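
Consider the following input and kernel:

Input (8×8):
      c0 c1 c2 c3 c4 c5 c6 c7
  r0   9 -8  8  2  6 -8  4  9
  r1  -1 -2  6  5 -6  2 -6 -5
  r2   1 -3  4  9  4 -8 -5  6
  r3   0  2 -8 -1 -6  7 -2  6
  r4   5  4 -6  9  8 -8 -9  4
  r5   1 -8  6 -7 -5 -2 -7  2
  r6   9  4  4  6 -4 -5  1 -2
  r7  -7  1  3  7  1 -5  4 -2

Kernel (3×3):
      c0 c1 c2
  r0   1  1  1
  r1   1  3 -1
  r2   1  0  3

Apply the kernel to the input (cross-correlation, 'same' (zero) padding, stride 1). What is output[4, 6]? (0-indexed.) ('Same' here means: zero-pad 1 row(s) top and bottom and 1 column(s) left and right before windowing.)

The receptive field on the zero-padded input at this output position is [7 -2 6 / -8 -9 4 / -2 -7 2]. Elementwise product with the kernel and sum: 7·1 + -2·1 + 6·1 + -8·1 + -9·3 + 4·-1 + -2·1 + 2·3.

-24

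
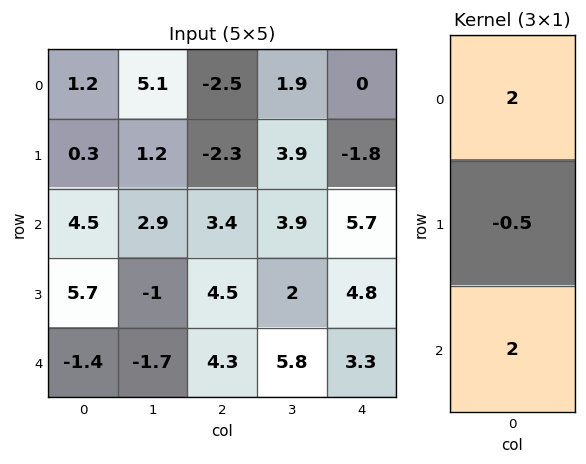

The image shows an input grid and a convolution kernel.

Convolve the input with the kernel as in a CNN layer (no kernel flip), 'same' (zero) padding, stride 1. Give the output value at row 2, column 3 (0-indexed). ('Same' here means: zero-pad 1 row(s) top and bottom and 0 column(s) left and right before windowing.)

9.85

The receptive field on the zero-padded input at this output position is [3.9 / 3.9 / 2]. Elementwise product with the kernel and sum: 3.9·2 + 3.9·-0.5 + 2·2.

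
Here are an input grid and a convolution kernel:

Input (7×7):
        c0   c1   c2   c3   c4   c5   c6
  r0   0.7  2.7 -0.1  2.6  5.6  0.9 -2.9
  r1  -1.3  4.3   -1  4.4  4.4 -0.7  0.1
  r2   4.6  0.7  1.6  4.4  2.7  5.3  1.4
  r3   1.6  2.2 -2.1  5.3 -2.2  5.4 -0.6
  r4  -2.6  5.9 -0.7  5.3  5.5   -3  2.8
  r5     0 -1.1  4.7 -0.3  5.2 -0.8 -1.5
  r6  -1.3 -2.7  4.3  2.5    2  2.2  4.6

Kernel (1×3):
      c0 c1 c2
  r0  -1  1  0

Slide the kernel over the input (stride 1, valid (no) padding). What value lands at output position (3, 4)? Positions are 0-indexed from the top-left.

7.6

The receptive field on the input at this output position is [-2.2 5.4 -0.6]. Elementwise product with the kernel and sum: -2.2·-1 + 5.4·1.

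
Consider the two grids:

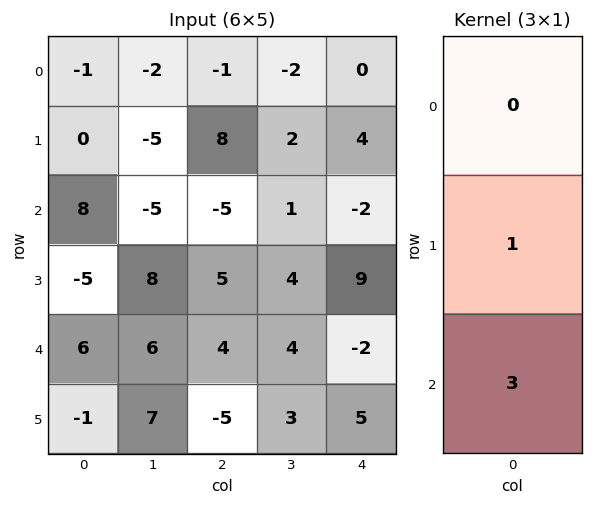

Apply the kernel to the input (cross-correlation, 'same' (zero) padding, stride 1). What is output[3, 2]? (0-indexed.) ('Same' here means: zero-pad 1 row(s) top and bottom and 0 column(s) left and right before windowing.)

The receptive field on the zero-padded input at this output position is [-5 / 5 / 4]. Elementwise product with the kernel and sum: 5·1 + 4·3.

17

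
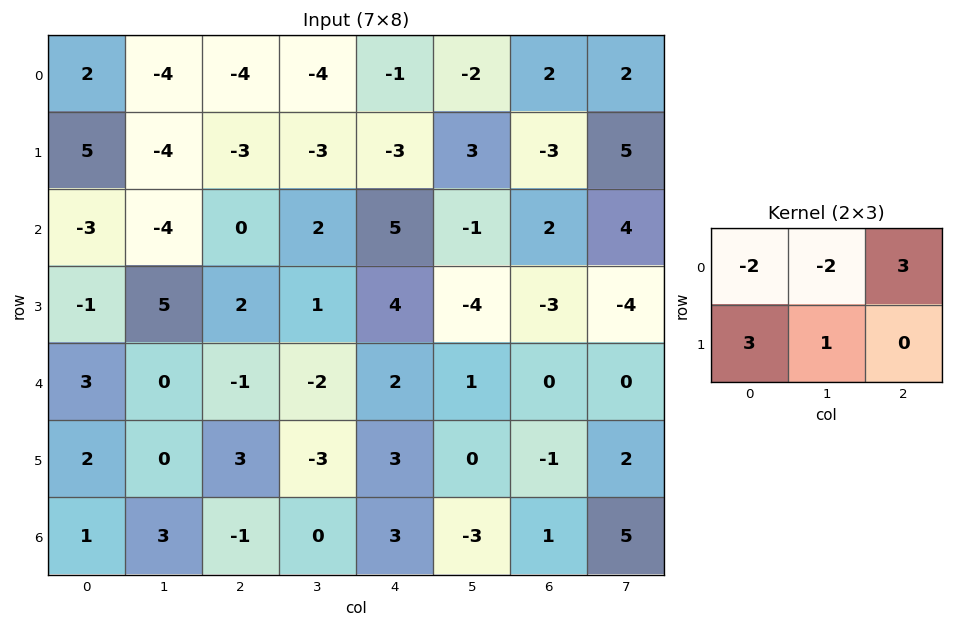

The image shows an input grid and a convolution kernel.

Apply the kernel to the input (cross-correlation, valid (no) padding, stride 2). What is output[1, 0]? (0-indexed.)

The receptive field on the input at this output position is [-3 -4 0 / -1 5 2]. Elementwise product with the kernel and sum: -3·-2 + -4·-2 + 0·3 + -1·3 + 5·1.

16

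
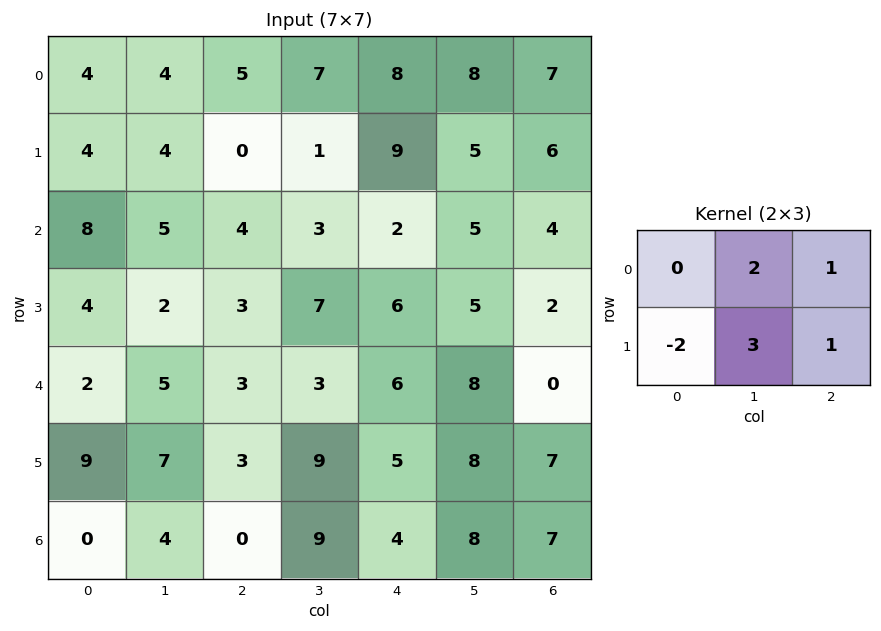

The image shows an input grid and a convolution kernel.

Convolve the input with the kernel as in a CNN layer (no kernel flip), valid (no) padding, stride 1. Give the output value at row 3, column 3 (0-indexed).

The receptive field on the input at this output position is [7 6 5 / 3 6 8]. Elementwise product with the kernel and sum: 6·2 + 5·1 + 3·-2 + 6·3 + 8·1.

37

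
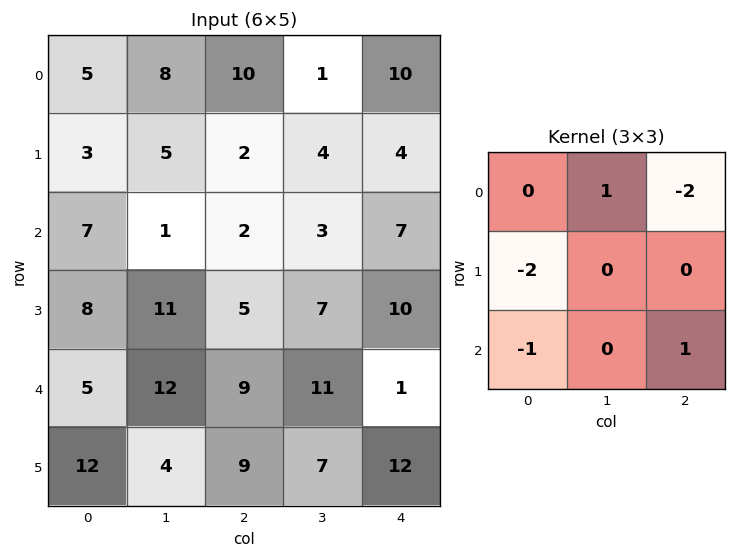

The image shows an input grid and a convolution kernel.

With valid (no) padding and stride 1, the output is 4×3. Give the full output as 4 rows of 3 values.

Output[0,0]: The receptive field on the input at this output position is [5 8 10 / 3 5 2 / 7 1 2]. Elementwise product with the kernel and sum: 8·1 + 10·-2 + 3·-2 + 7·-1 + 2·1.

-23 0 -18
-16 -12 -3
-15 -27 -29
-12 -30 -28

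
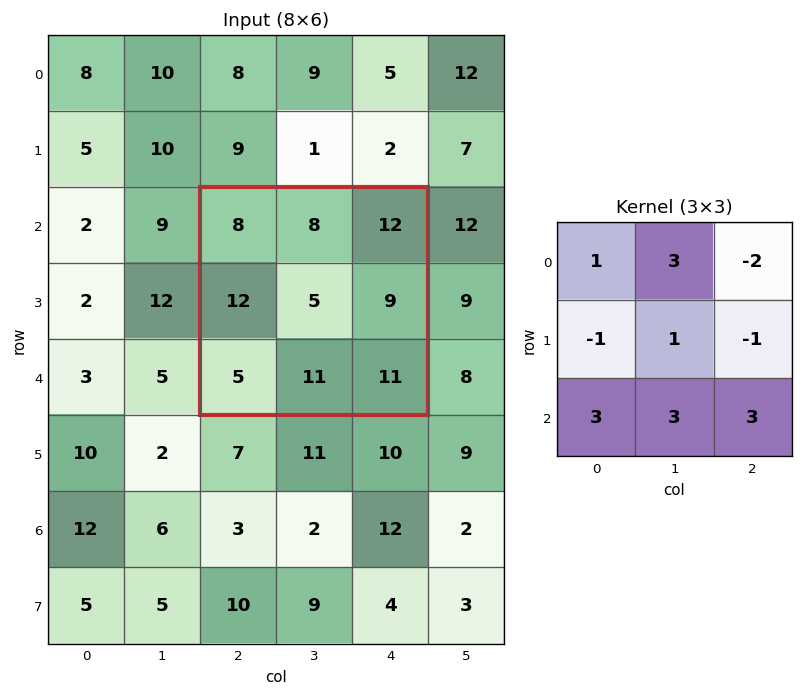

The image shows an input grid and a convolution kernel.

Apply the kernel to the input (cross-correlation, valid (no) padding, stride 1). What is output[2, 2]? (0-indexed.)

73

The receptive field on the input at this output position is [8 8 12 / 12 5 9 / 5 11 11]. Elementwise product with the kernel and sum: 8·1 + 8·3 + 12·-2 + 12·-1 + 5·1 + 9·-1 + 5·3 + 11·3 + 11·3.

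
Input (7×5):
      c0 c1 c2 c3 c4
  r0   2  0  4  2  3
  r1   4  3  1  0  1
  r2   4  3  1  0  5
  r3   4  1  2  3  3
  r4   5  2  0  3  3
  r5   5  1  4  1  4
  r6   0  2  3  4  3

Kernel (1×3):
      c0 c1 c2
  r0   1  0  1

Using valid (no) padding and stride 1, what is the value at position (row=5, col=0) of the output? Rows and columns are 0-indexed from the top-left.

9

The receptive field on the input at this output position is [5 1 4]. Elementwise product with the kernel and sum: 5·1 + 4·1.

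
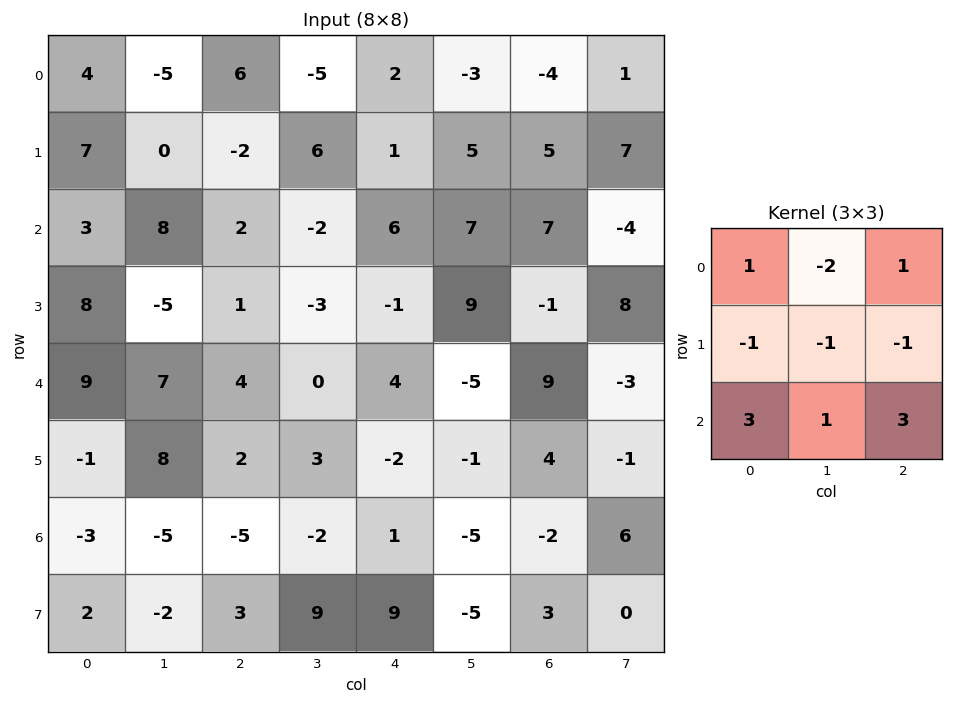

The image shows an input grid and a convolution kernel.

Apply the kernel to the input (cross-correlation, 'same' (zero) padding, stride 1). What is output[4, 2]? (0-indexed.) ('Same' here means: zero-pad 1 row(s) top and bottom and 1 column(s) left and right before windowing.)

14

The receptive field on the zero-padded input at this output position is [-5 1 -3 / 7 4 0 / 8 2 3]. Elementwise product with the kernel and sum: -5·1 + 1·-2 + -3·1 + 7·-1 + 4·-1 + 0·-1 + 8·3 + 2·1 + 3·3.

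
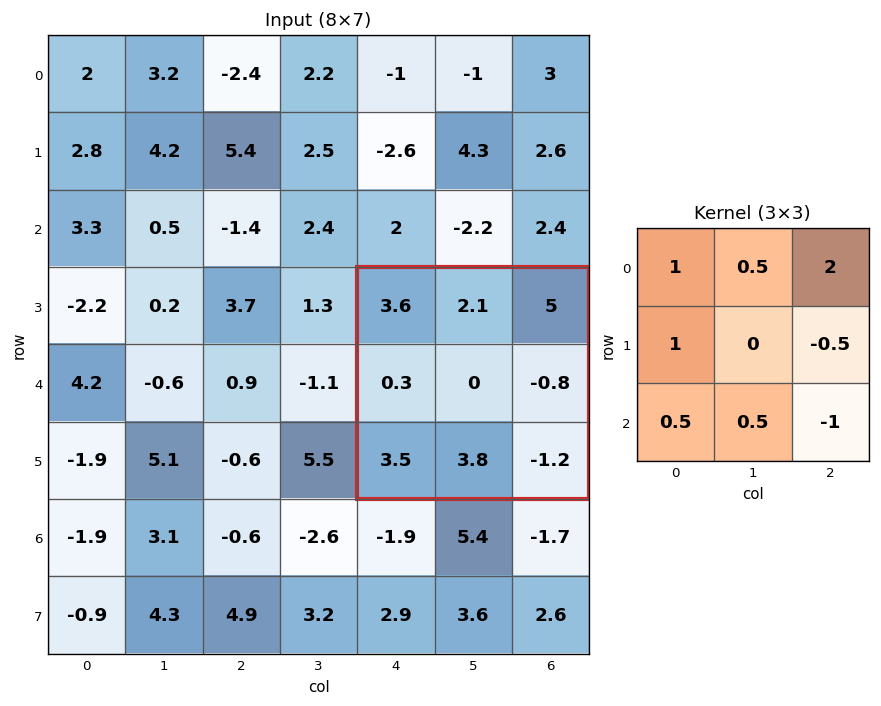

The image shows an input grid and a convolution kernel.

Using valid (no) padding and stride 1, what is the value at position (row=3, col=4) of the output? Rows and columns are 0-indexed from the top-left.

The receptive field on the input at this output position is [3.6 2.1 5 / 0.3 0 -0.8 / 3.5 3.8 -1.2]. Elementwise product with the kernel and sum: 3.6·1 + 2.1·0.5 + 5·2 + 0.3·1 + -0.8·-0.5 + 3.5·0.5 + 3.8·0.5 + -1.2·-1.

20.2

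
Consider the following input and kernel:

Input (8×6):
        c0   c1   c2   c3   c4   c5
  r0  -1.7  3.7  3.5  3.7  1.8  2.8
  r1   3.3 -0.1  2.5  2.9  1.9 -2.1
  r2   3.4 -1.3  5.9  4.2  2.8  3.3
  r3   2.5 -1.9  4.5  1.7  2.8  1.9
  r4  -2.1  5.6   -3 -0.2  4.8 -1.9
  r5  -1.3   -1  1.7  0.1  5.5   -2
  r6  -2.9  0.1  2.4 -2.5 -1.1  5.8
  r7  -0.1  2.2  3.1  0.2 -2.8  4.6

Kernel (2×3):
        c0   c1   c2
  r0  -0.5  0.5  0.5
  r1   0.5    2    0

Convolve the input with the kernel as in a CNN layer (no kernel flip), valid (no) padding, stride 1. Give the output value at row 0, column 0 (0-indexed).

The receptive field on the input at this output position is [-1.7 3.7 3.5 / 3.3 -0.1 2.5]. Elementwise product with the kernel and sum: -1.7·-0.5 + 3.7·0.5 + 3.5·0.5 + 3.3·0.5 + -0.1·2.

5.9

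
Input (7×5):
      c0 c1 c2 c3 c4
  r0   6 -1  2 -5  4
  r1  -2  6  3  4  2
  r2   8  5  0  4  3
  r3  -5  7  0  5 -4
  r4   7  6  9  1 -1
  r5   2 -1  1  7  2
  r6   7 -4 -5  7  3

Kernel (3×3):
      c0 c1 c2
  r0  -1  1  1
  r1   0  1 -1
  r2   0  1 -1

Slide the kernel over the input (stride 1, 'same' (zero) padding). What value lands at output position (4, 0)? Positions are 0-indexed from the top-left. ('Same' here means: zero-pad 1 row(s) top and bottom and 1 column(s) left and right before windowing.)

6

The receptive field on the zero-padded input at this output position is [0 -5 7 / 0 7 6 / 0 2 -1]. Elementwise product with the kernel and sum: 0·-1 + -5·1 + 7·1 + 7·1 + 6·-1 + 2·1 + -1·-1.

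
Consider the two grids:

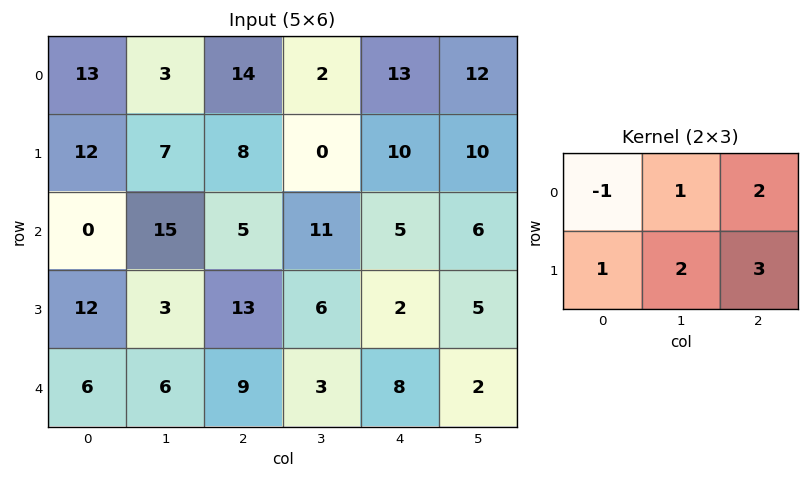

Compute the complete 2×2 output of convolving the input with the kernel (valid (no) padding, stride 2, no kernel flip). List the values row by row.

68 52
82 47

Output[0,0]: The receptive field on the input at this output position is [13 3 14 / 12 7 8]. Elementwise product with the kernel and sum: 13·-1 + 3·1 + 14·2 + 12·1 + 7·2 + 8·3.
Output[0,1]: The receptive field on the input at this output position is [14 2 13 / 8 0 10]. Elementwise product with the kernel and sum: 14·-1 + 2·1 + 13·2 + 8·1 + 0·2 + 10·3.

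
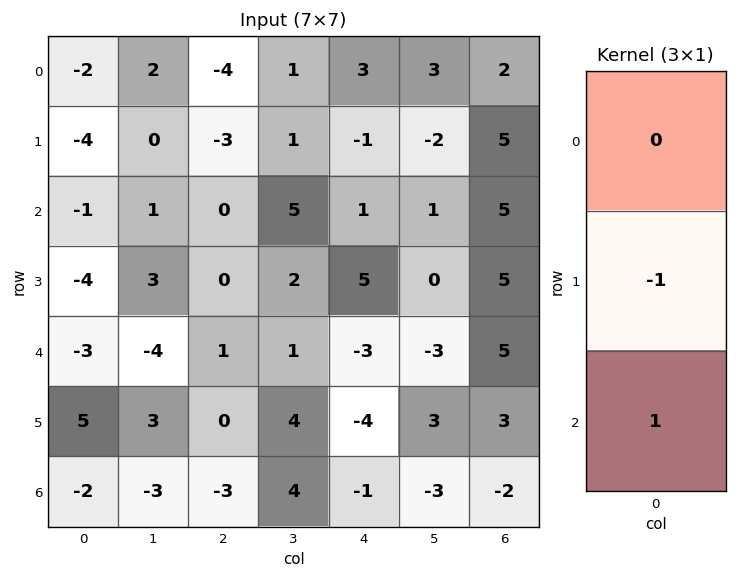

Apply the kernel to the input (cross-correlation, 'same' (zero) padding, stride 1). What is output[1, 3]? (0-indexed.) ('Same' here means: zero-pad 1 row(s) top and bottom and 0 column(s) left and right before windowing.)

4

The receptive field on the zero-padded input at this output position is [1 / 1 / 5]. Elementwise product with the kernel and sum: 1·-1 + 5·1.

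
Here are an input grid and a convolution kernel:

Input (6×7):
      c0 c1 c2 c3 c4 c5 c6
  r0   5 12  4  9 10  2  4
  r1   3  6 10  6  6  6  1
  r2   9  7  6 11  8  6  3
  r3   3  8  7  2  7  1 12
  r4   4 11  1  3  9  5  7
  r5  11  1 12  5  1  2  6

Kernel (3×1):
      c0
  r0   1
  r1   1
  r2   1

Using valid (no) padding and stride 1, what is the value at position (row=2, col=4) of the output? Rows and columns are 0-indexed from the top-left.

24

The receptive field on the input at this output position is [8 / 7 / 9]. Elementwise product with the kernel and sum: 8·1 + 7·1 + 9·1.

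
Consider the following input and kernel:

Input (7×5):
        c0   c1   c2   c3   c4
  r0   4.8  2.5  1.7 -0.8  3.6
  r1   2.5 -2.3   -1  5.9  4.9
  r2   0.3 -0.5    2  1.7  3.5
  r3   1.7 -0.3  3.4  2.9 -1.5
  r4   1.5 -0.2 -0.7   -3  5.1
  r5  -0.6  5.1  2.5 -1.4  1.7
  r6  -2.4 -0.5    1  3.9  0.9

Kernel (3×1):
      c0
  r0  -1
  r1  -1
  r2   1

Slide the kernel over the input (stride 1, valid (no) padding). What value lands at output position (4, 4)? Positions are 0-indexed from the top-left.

-5.9

The receptive field on the input at this output position is [5.1 / 1.7 / 0.9]. Elementwise product with the kernel and sum: 5.1·-1 + 1.7·-1 + 0.9·1.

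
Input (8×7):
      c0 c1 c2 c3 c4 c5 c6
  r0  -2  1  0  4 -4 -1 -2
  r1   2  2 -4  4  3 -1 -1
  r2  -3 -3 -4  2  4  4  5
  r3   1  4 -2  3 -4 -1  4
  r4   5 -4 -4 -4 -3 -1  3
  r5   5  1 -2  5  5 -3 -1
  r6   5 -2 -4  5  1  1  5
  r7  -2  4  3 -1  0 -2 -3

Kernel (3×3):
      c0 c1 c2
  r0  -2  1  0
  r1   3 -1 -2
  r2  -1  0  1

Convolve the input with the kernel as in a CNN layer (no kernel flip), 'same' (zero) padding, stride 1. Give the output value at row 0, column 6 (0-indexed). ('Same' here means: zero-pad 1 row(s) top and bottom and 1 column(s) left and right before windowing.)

0

The receptive field on the zero-padded input at this output position is [0 0 0 / -1 -2 0 / -1 -1 0]. Elementwise product with the kernel and sum: 0·-2 + 0·1 + -1·3 + -2·-1 + 0·-2 + -1·-1 + 0·1.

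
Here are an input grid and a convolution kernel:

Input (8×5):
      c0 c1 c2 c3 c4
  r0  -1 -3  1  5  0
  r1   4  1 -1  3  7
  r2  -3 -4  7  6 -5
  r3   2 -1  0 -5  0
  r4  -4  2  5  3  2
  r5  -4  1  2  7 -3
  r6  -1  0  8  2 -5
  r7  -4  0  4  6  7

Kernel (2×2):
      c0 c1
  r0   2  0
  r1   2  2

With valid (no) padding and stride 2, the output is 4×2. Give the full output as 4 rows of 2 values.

8 6
-4 4
-14 28
-10 36

Output[0,0]: The receptive field on the input at this output position is [-1 -3 / 4 1]. Elementwise product with the kernel and sum: -1·2 + 4·2 + 1·2.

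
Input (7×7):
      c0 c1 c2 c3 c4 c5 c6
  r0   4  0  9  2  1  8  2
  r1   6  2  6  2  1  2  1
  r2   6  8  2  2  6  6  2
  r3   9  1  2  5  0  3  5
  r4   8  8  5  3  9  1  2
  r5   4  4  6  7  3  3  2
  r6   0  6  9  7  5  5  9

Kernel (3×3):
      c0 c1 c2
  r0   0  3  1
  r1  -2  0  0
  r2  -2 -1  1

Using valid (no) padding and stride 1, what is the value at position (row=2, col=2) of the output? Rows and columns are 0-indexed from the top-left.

4

The receptive field on the input at this output position is [2 2 6 / 2 5 0 / 5 3 9]. Elementwise product with the kernel and sum: 2·3 + 6·1 + 2·-2 + 5·-2 + 3·-1 + 9·1.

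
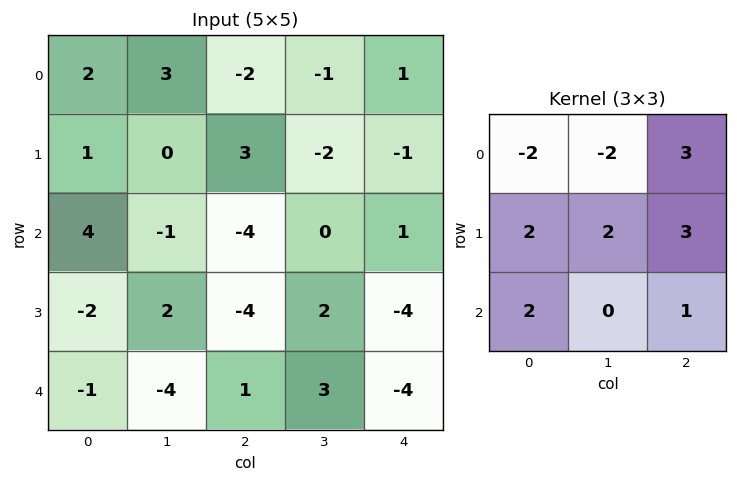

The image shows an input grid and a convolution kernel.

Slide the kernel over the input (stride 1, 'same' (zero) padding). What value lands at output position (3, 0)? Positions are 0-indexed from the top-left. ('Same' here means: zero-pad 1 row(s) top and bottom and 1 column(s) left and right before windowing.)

-13

The receptive field on the zero-padded input at this output position is [0 4 -1 / 0 -2 2 / 0 -1 -4]. Elementwise product with the kernel and sum: 0·-2 + 4·-2 + -1·3 + 0·2 + -2·2 + 2·3 + 0·2 + -4·1.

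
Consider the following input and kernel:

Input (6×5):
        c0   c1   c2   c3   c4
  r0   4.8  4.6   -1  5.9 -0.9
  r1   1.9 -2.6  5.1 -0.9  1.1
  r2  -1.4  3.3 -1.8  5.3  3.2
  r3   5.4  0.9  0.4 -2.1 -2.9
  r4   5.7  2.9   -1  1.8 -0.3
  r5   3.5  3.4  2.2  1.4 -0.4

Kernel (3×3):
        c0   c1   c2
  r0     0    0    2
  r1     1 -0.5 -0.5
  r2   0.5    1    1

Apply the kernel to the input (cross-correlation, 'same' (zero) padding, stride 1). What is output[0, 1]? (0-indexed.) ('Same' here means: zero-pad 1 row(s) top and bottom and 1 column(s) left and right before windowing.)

The receptive field on the zero-padded input at this output position is [0 0 0 / 4.8 4.6 -1 / 1.9 -2.6 5.1]. Elementwise product with the kernel and sum: 0·2 + 4.8·1 + 4.6·-0.5 + -1·-0.5 + 1.9·0.5 + -2.6·1 + 5.1·1.

6.45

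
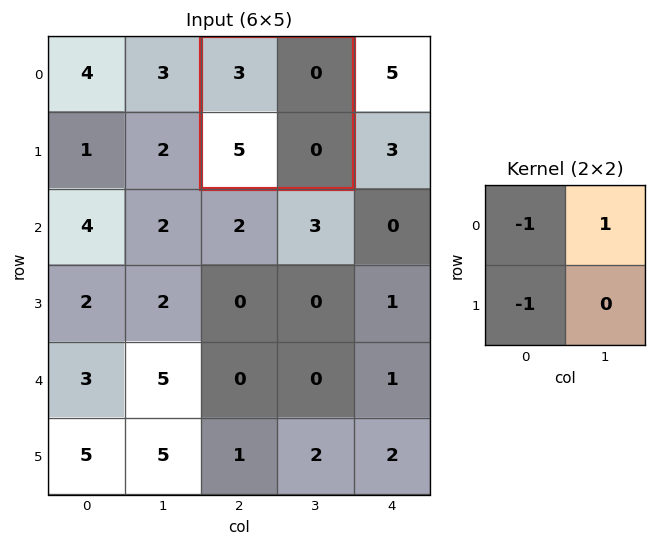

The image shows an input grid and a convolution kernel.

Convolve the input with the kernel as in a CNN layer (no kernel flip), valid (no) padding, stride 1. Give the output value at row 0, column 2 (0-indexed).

-8

The receptive field on the input at this output position is [3 0 / 5 0]. Elementwise product with the kernel and sum: 3·-1 + 0·1 + 5·-1.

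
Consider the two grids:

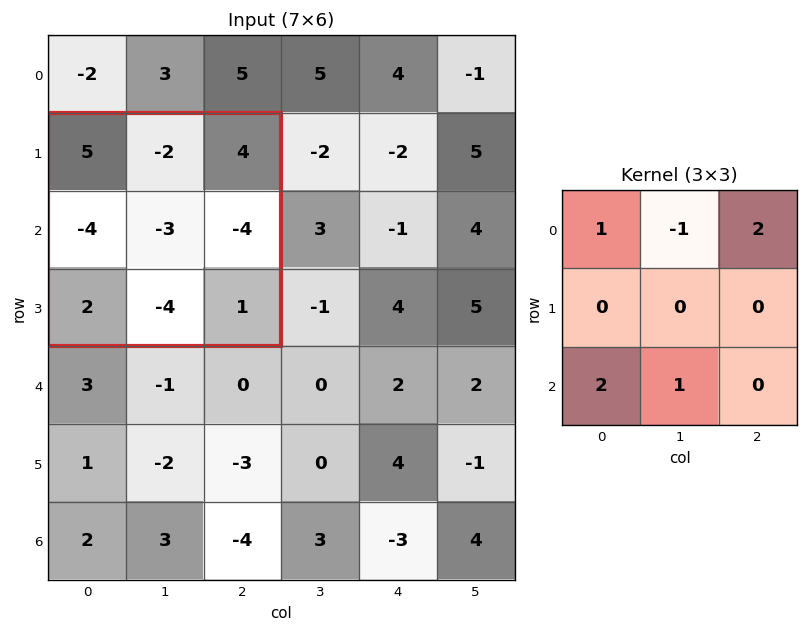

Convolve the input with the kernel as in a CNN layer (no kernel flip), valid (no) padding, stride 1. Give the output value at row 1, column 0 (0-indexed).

15

The receptive field on the input at this output position is [5 -2 4 / -4 -3 -4 / 2 -4 1]. Elementwise product with the kernel and sum: 5·1 + -2·-1 + 4·2 + 2·2 + -4·1.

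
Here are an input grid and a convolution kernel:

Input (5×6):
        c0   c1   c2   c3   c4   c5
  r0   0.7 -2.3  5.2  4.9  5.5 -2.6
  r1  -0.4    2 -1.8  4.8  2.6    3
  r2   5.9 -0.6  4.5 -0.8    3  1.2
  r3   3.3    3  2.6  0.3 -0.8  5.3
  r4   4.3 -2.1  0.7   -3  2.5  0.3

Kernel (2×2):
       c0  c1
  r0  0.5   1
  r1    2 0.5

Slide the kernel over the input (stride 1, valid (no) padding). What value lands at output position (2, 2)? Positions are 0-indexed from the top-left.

6.8

The receptive field on the input at this output position is [4.5 -0.8 / 2.6 0.3]. Elementwise product with the kernel and sum: 4.5·0.5 + -0.8·1 + 2.6·2 + 0.3·0.5.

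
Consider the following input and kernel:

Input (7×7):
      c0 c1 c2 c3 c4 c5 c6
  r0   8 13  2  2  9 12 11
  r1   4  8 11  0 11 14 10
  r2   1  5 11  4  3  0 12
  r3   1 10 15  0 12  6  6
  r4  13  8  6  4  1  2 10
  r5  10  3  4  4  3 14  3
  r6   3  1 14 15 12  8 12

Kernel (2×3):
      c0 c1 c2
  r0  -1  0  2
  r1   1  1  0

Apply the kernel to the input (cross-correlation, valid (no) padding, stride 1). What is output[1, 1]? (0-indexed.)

8

The receptive field on the input at this output position is [8 11 0 / 5 11 4]. Elementwise product with the kernel and sum: 8·-1 + 0·2 + 5·1 + 11·1.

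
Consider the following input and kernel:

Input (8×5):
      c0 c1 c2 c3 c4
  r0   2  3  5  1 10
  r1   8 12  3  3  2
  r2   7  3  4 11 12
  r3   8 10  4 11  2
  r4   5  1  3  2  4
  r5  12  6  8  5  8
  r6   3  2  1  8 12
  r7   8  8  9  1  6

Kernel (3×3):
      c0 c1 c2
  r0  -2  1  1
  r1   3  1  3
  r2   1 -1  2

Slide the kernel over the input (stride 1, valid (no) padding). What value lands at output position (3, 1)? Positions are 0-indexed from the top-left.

The receptive field on the input at this output position is [10 4 11 / 1 3 2 / 6 8 5]. Elementwise product with the kernel and sum: 10·-2 + 4·1 + 11·1 + 1·3 + 3·1 + 2·3 + 6·1 + 8·-1 + 5·2.

15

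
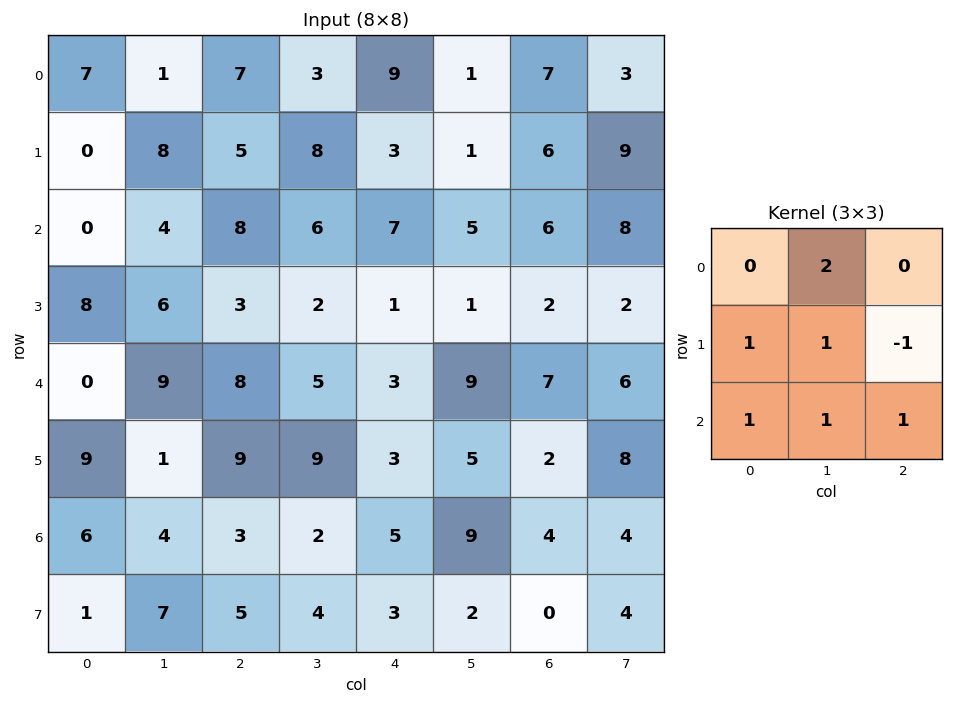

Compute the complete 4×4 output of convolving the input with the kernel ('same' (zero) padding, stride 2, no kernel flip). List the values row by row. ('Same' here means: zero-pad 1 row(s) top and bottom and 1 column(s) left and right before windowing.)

14 26 23 21
10 27 18 20
17 37 18 29
28 39 13 19

Output[0,0]: The receptive field on the zero-padded input at this output position is [0 0 0 / 0 7 1 / 0 0 8]. Elementwise product with the kernel and sum: 0·2 + 0·1 + 7·1 + 1·-1 + 0·1 + 0·1 + 8·1.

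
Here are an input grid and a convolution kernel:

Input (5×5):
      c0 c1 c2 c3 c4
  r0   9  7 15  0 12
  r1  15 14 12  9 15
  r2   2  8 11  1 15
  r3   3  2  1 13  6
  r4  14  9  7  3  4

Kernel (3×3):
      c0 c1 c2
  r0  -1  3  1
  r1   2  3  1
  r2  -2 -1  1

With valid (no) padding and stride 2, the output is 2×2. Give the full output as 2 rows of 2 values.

Output[0,0]: The receptive field on the input at this output position is [9 7 15 / 15 14 12 / 2 8 11]. Elementwise product with the kernel and sum: 9·-1 + 7·3 + 15·1 + 15·2 + 14·3 + 12·1 + 2·-2 + 8·-1 + 11·1.

110 55
16 41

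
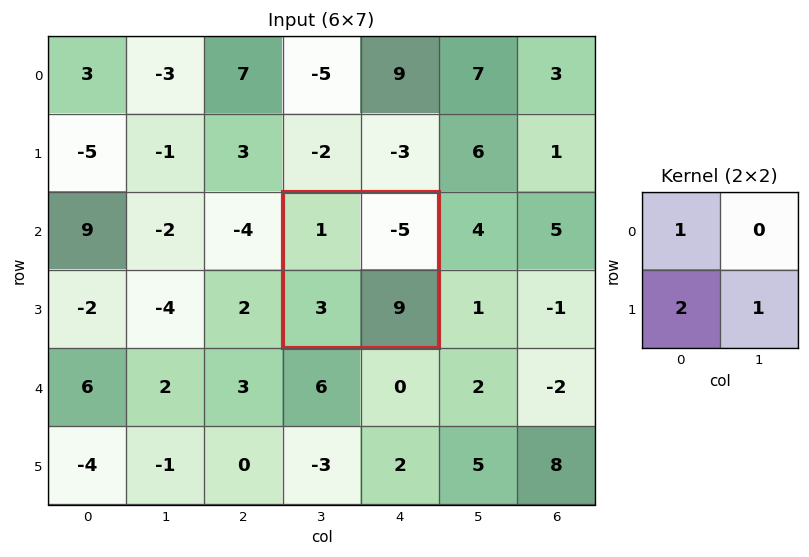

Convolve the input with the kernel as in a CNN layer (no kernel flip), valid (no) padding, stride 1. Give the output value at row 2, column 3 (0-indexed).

16

The receptive field on the input at this output position is [1 -5 / 3 9]. Elementwise product with the kernel and sum: 1·1 + 3·2 + 9·1.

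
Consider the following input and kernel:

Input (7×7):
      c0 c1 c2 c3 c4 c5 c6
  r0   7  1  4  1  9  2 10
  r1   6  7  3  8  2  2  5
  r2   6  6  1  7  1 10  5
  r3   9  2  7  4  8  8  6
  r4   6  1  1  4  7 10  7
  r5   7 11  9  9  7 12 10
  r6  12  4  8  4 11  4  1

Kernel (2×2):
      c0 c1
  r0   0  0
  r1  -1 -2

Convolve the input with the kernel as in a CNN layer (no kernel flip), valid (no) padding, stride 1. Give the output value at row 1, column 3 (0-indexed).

-9

The receptive field on the input at this output position is [8 2 / 7 1]. Elementwise product with the kernel and sum: 7·-1 + 1·-2.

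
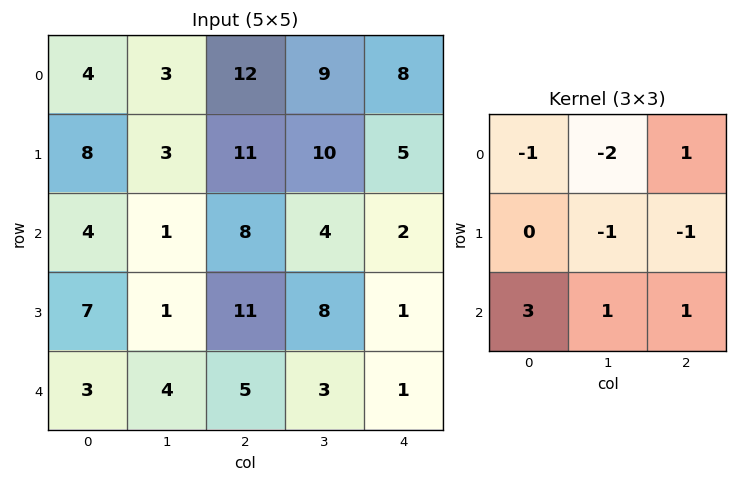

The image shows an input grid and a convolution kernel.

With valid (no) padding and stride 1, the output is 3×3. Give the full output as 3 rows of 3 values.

Output[0,0]: The receptive field on the input at this output position is [4 3 12 / 8 3 11 / 4 1 8]. Elementwise product with the kernel and sum: 4·-1 + 3·-2 + 12·1 + 3·-1 + 11·-1 + 4·3 + 1·1 + 8·1.

9 -24 -7
21 -5 10
8 -12 -4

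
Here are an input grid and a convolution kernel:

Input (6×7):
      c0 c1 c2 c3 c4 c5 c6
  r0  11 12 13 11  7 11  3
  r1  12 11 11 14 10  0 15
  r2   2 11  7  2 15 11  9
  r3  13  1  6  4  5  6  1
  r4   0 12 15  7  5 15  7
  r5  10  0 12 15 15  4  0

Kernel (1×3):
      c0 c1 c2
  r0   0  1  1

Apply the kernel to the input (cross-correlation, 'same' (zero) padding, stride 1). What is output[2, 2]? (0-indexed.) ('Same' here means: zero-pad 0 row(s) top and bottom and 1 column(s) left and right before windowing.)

9

The receptive field on the zero-padded input at this output position is [11 7 2]. Elementwise product with the kernel and sum: 7·1 + 2·1.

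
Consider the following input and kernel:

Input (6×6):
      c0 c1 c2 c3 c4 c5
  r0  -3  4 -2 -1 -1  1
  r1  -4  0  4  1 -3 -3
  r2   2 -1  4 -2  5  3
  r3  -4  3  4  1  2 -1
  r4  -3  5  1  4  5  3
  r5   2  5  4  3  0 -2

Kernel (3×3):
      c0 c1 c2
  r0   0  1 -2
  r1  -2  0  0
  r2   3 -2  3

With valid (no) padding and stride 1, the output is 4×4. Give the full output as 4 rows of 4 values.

Output[0,0]: The receptive field on the input at this output position is [-3 4 -2 / -4 0 4 / 2 -1 4]. Elementwise product with the kernel and sum: 4·1 + -2·-2 + -4·-2 + 2·3 + -1·-2 + 4·3.

36 -17 24 -12
-18 8 15 3
-17 27 -10 8
9 8 1 -1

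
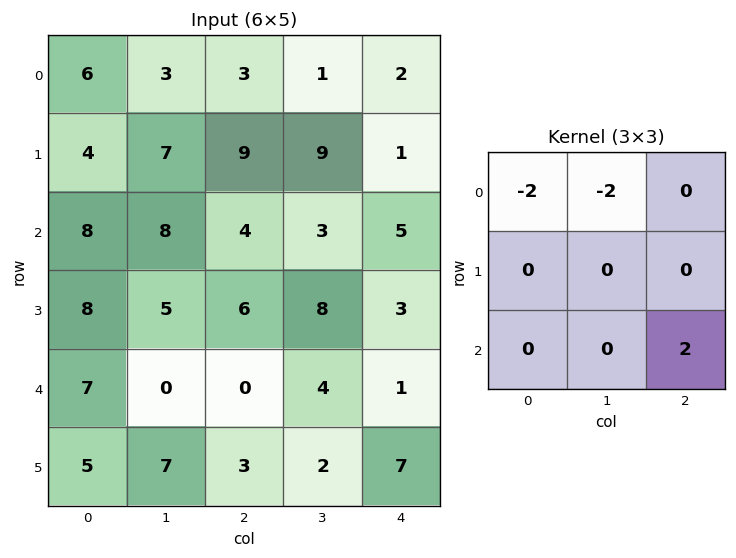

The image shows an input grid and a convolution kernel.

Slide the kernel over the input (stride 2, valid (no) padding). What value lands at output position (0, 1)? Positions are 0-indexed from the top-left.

2

The receptive field on the input at this output position is [3 1 2 / 9 9 1 / 4 3 5]. Elementwise product with the kernel and sum: 3·-2 + 1·-2 + 5·2.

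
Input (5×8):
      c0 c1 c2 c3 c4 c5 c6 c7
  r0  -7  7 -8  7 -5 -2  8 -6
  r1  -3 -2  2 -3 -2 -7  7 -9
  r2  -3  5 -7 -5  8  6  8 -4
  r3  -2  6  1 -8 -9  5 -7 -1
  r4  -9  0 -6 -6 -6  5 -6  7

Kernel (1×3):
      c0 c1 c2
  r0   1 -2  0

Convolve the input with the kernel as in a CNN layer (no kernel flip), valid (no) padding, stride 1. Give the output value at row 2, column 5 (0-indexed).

The receptive field on the input at this output position is [6 8 -4]. Elementwise product with the kernel and sum: 6·1 + 8·-2.

-10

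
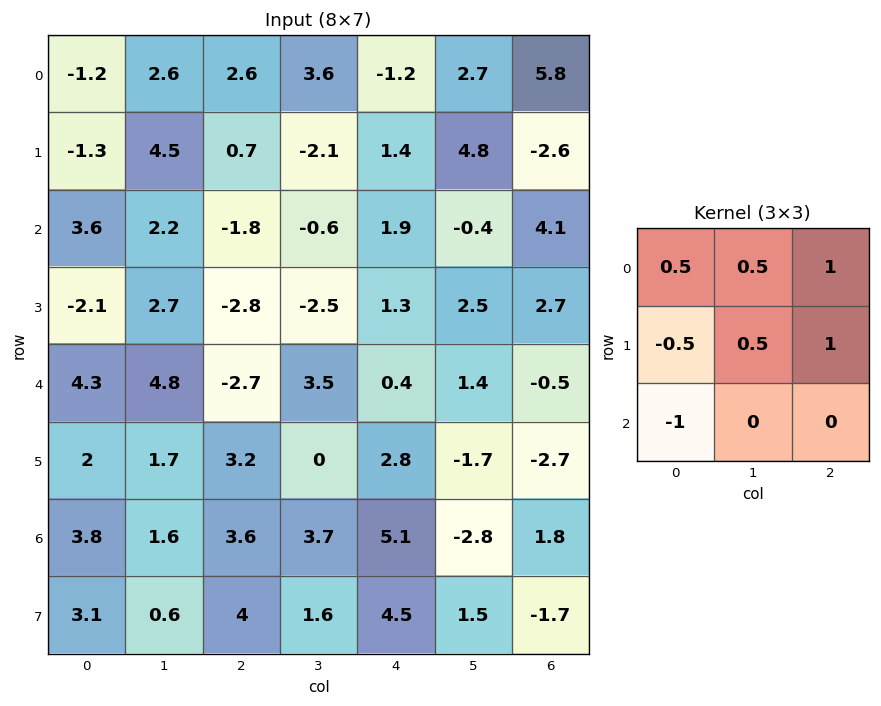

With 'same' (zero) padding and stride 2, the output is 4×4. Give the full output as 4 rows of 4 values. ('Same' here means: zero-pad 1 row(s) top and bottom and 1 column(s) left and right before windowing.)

Output[0,0]: The receptive field on the zero-padded input at this output position is [0 0 0 / 0 -1.2 2.6 / 0 -1.3 4.5]. Elementwise product with the kernel and sum: 0·0.5 + 0·0.5 + 0·1 + 0·-0.5 + -1.2·0.5 + 2.6·1 + 0·-1.

2 -0.9 2.4 -3.25
7.85 -4.8 7.8 0.85
8.6 -4.5 1.75 3.35
6.2 6.55 -4 -1.4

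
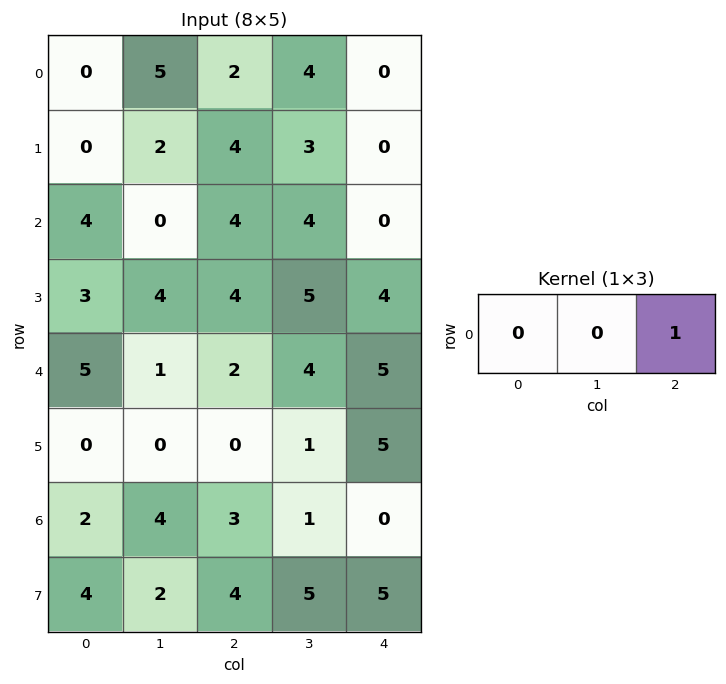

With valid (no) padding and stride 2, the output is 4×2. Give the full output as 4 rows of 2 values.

2 0
4 0
2 5
3 0

Output[0,0]: The receptive field on the input at this output position is [0 5 2]. Elementwise product with the kernel and sum: 2·1.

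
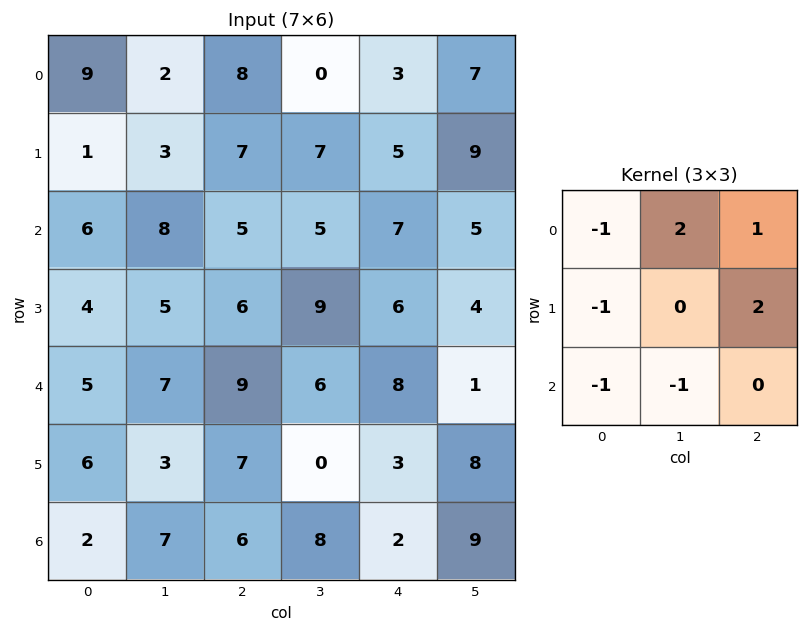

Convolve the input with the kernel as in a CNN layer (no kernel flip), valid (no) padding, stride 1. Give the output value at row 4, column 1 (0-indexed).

The receptive field on the input at this output position is [7 9 6 / 3 7 0 / 7 6 8]. Elementwise product with the kernel and sum: 7·-1 + 9·2 + 6·1 + 3·-1 + 0·2 + 7·-1 + 6·-1.

1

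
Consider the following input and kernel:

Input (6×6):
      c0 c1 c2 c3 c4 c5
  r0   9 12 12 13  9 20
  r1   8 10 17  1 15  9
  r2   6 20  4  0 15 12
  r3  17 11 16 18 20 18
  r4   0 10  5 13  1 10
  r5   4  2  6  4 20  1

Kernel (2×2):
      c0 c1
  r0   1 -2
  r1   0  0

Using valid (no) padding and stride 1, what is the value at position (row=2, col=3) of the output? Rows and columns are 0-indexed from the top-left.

The receptive field on the input at this output position is [0 15 / 18 20]. Elementwise product with the kernel and sum: 0·1 + 15·-2.

-30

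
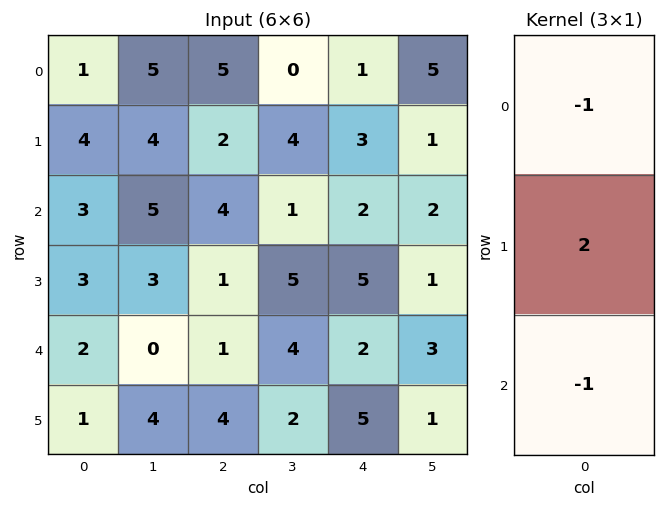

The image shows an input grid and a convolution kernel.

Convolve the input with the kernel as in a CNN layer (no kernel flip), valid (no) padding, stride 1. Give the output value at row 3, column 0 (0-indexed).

0

The receptive field on the input at this output position is [3 / 2 / 1]. Elementwise product with the kernel and sum: 3·-1 + 2·2 + 1·-1.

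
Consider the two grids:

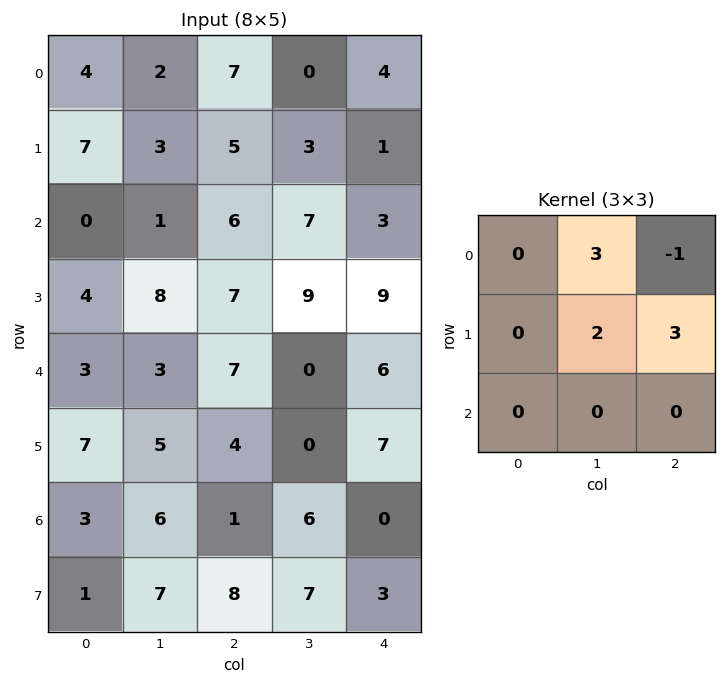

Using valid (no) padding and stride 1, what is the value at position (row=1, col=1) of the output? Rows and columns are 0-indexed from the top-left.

45

The receptive field on the input at this output position is [3 5 3 / 1 6 7 / 8 7 9]. Elementwise product with the kernel and sum: 5·3 + 3·-1 + 6·2 + 7·3.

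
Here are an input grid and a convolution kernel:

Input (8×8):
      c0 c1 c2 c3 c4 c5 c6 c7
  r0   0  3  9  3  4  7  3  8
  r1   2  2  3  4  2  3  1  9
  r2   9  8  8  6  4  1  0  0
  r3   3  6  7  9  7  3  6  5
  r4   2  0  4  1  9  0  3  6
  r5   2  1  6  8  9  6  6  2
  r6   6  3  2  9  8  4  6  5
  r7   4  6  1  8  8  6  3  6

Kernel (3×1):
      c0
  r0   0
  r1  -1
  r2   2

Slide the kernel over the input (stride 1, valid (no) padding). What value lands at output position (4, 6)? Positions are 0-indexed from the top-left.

The receptive field on the input at this output position is [3 / 6 / 6]. Elementwise product with the kernel and sum: 6·-1 + 6·2.

6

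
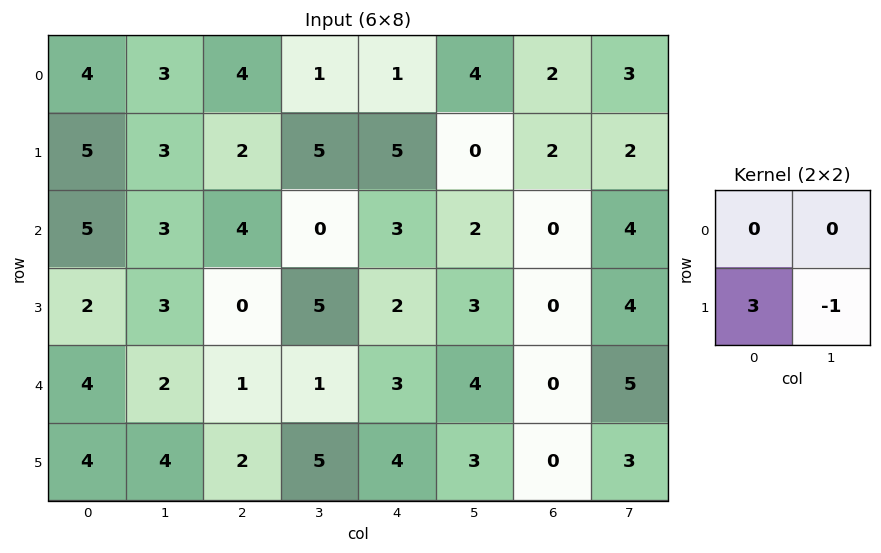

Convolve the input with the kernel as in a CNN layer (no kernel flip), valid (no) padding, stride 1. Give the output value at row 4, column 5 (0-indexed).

9

The receptive field on the input at this output position is [4 0 / 3 0]. Elementwise product with the kernel and sum: 3·3 + 0·-1.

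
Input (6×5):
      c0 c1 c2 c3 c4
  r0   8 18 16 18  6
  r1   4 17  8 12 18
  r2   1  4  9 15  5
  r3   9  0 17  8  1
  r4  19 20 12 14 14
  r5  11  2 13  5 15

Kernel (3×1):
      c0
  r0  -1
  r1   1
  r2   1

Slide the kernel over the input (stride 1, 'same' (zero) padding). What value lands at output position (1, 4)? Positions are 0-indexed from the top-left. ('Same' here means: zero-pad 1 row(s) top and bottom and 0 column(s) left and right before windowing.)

The receptive field on the zero-padded input at this output position is [6 / 18 / 5]. Elementwise product with the kernel and sum: 6·-1 + 18·1 + 5·1.

17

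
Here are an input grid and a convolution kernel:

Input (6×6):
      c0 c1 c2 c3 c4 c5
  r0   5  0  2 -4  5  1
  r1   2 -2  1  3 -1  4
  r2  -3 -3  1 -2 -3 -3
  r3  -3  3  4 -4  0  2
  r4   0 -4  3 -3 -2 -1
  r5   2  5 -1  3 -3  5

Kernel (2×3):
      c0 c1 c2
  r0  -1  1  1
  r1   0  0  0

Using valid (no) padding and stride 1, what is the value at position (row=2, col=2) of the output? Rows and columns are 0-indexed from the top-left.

-6

The receptive field on the input at this output position is [1 -2 -3 / 4 -4 0]. Elementwise product with the kernel and sum: 1·-1 + -2·1 + -3·1.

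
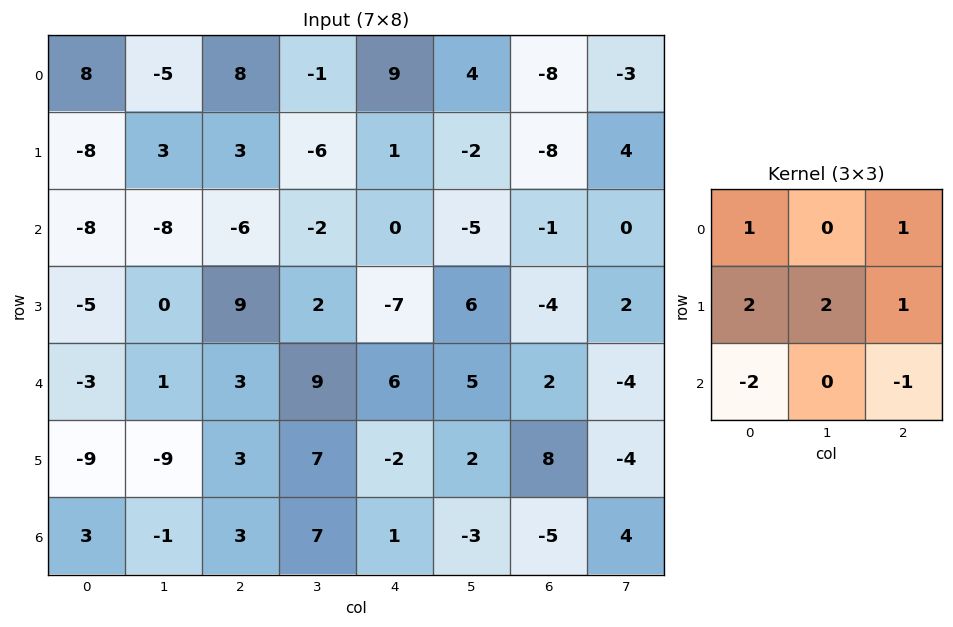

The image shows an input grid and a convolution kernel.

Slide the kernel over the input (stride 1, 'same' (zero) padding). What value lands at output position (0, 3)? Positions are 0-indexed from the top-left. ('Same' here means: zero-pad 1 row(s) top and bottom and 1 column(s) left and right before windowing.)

The receptive field on the zero-padded input at this output position is [0 0 0 / 8 -1 9 / 3 -6 1]. Elementwise product with the kernel and sum: 0·1 + 0·1 + 8·2 + -1·2 + 9·1 + 3·-2 + 1·-1.

16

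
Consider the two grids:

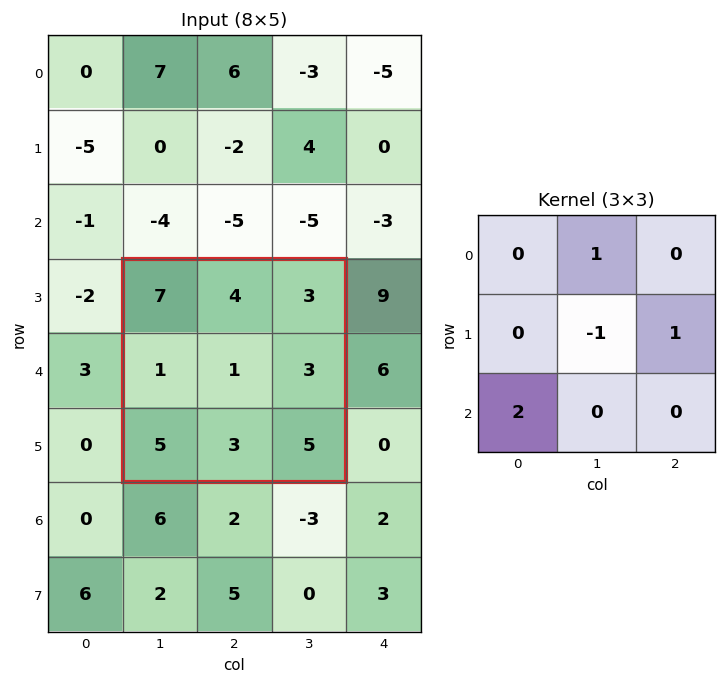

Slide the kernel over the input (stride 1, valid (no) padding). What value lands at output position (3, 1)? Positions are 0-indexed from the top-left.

The receptive field on the input at this output position is [7 4 3 / 1 1 3 / 5 3 5]. Elementwise product with the kernel and sum: 4·1 + 1·-1 + 3·1 + 5·2.

16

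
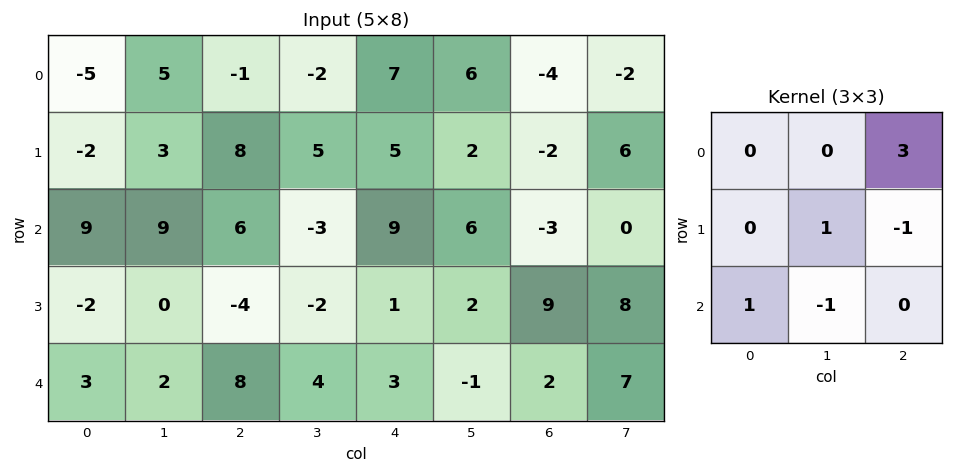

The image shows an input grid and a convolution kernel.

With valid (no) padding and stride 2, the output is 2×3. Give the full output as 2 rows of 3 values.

-8 30 -5
23 28 -12

Output[0,0]: The receptive field on the input at this output position is [-5 5 -1 / -2 3 8 / 9 9 6]. Elementwise product with the kernel and sum: -1·3 + 3·1 + 8·-1 + 9·1 + 9·-1.
Output[0,1]: The receptive field on the input at this output position is [-1 -2 7 / 8 5 5 / 6 -3 9]. Elementwise product with the kernel and sum: 7·3 + 5·1 + 5·-1 + 6·1 + -3·-1.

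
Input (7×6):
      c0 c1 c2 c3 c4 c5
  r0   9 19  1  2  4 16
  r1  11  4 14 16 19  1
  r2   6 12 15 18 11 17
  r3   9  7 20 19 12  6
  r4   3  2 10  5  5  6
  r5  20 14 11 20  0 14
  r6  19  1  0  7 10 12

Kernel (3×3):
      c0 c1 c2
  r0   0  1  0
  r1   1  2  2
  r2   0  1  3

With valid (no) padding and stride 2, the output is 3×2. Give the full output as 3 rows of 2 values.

123 137
107 120
73 93

Output[0,0]: The receptive field on the input at this output position is [9 19 1 / 11 4 14 / 6 12 15]. Elementwise product with the kernel and sum: 19·1 + 11·1 + 4·2 + 14·2 + 12·1 + 15·3.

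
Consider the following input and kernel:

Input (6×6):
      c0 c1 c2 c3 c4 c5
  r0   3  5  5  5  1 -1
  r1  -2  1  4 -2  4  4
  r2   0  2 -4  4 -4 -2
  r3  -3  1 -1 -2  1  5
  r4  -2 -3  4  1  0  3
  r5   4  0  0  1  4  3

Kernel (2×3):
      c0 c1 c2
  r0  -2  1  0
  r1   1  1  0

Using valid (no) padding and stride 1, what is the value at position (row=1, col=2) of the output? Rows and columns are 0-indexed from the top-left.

-10

The receptive field on the input at this output position is [4 -2 4 / -4 4 -4]. Elementwise product with the kernel and sum: 4·-2 + -2·1 + -4·1 + 4·1.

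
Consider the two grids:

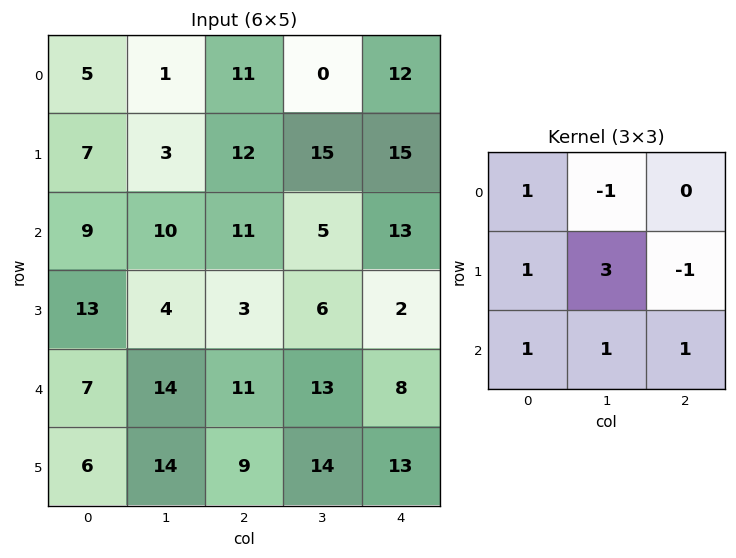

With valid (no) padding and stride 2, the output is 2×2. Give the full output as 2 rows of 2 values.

Output[0,0]: The receptive field on the input at this output position is [5 1 11 / 7 3 12 / 9 10 11]. Elementwise product with the kernel and sum: 5·1 + 1·-1 + 7·1 + 3·3 + 12·-1 + 9·1 + 10·1 + 11·1.
Output[0,1]: The receptive field on the input at this output position is [11 0 12 / 12 15 15 / 11 5 13]. Elementwise product with the kernel and sum: 11·1 + 0·-1 + 12·1 + 15·3 + 15·-1 + 11·1 + 5·1 + 13·1.

38 82
53 57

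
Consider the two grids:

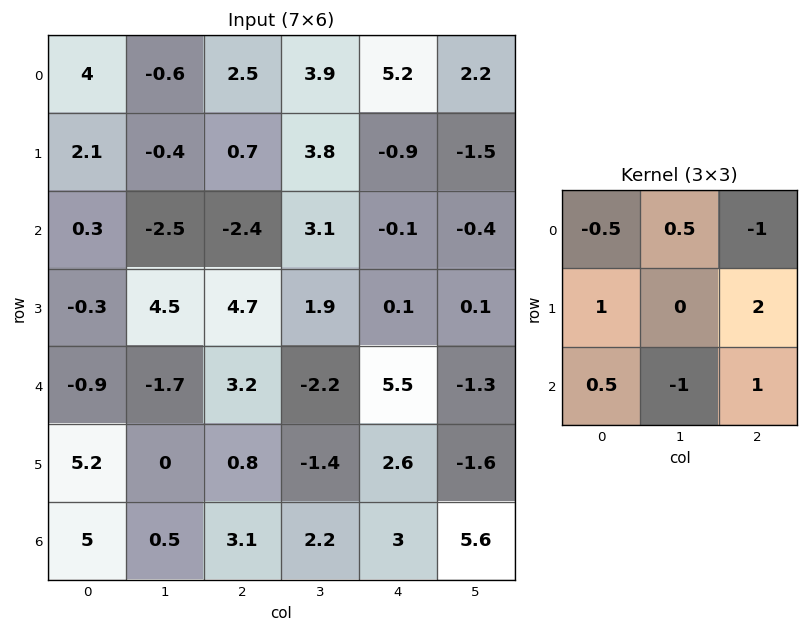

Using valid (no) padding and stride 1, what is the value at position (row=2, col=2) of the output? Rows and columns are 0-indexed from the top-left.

The receptive field on the input at this output position is [-2.4 3.1 -0.1 / 4.7 1.9 0.1 / 3.2 -2.2 5.5]. Elementwise product with the kernel and sum: -2.4·-0.5 + 3.1·0.5 + -0.1·-1 + 4.7·1 + 0.1·2 + 3.2·0.5 + -2.2·-1 + 5.5·1.

17.05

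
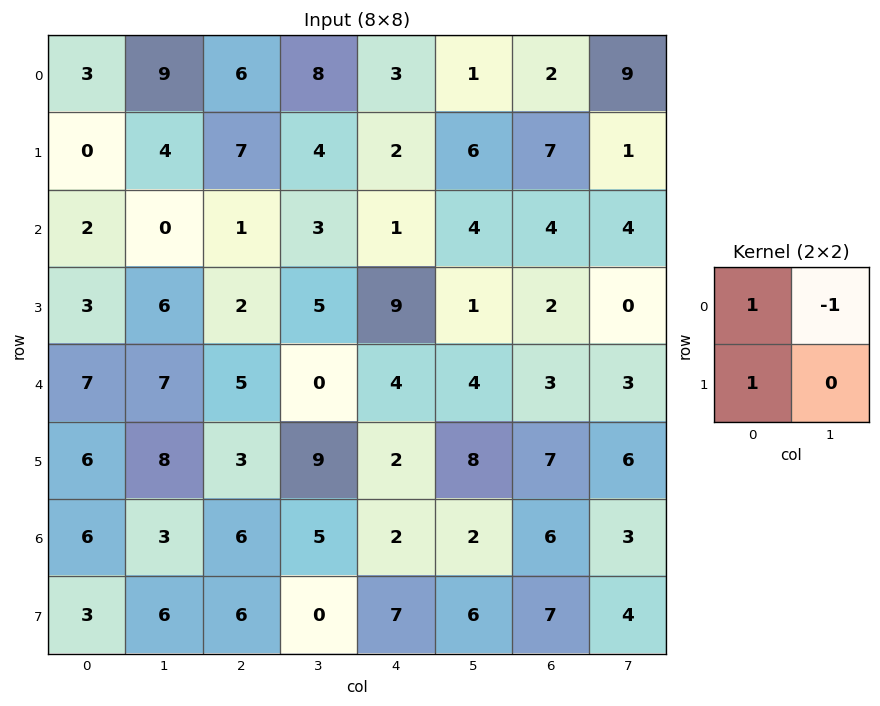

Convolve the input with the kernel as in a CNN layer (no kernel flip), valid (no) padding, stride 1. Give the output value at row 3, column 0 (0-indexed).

The receptive field on the input at this output position is [3 6 / 7 7]. Elementwise product with the kernel and sum: 3·1 + 6·-1 + 7·1.

4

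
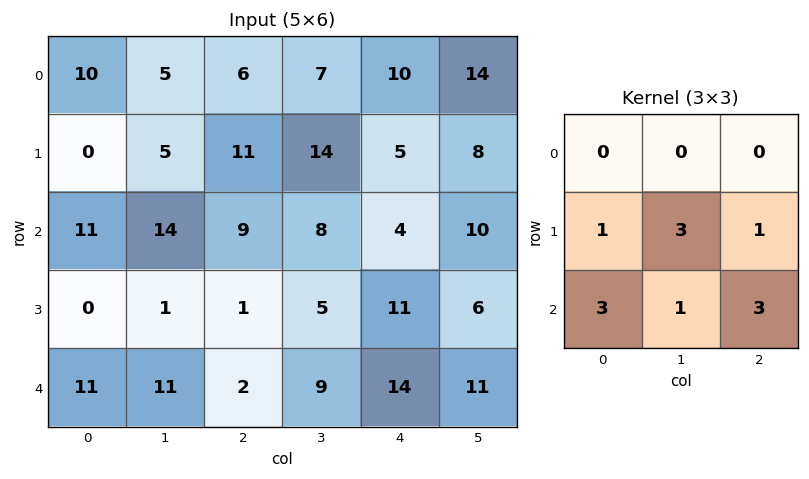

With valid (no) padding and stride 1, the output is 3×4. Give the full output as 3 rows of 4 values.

Output[0,0]: The receptive field on the input at this output position is [10 5 6 / 0 5 11 / 11 14 9]. Elementwise product with the kernel and sum: 0·1 + 5·3 + 11·1 + 11·3 + 14·1 + 9·3.
Output[0,1]: The receptive field on the input at this output position is [5 6 7 / 5 11 14 / 14 9 8]. Elementwise product with the kernel and sum: 5·1 + 11·3 + 14·1 + 14·3 + 9·1 + 8·3.

100 127 105 95
66 68 78 74
54 71 84 118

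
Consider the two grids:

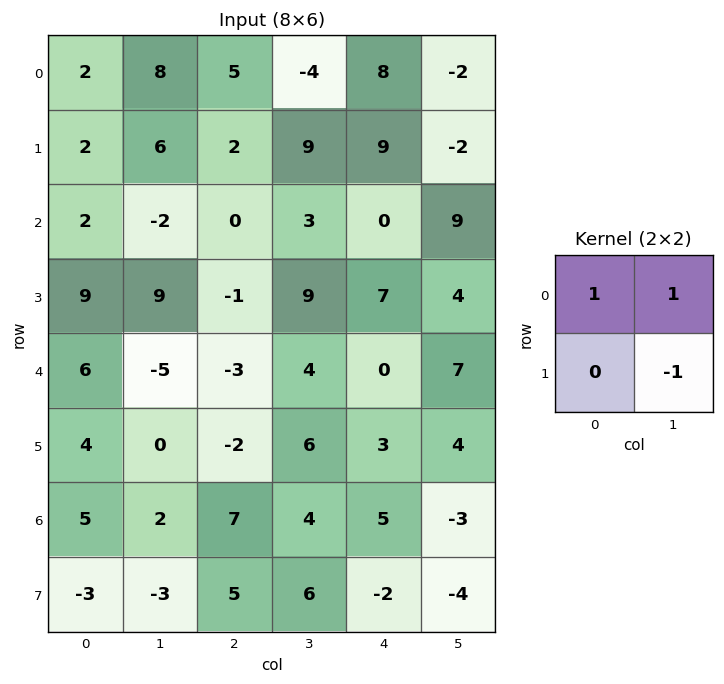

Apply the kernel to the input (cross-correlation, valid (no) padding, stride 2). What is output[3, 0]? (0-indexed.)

10

The receptive field on the input at this output position is [5 2 / -3 -3]. Elementwise product with the kernel and sum: 5·1 + 2·1 + -3·-1.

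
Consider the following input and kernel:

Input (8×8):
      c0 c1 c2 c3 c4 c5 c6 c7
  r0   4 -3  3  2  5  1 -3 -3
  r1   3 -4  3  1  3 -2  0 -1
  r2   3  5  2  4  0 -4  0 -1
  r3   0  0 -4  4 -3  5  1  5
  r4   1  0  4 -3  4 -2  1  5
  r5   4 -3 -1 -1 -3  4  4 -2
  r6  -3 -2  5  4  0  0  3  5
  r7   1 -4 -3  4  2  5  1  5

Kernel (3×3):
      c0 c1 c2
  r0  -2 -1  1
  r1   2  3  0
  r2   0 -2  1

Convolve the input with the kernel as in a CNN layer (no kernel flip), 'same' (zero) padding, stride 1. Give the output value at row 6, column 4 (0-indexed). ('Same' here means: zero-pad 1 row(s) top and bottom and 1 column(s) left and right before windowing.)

The receptive field on the zero-padded input at this output position is [-1 -3 4 / 4 0 0 / 4 2 5]. Elementwise product with the kernel and sum: -1·-2 + -3·-1 + 4·1 + 4·2 + 0·3 + 2·-2 + 5·1.

18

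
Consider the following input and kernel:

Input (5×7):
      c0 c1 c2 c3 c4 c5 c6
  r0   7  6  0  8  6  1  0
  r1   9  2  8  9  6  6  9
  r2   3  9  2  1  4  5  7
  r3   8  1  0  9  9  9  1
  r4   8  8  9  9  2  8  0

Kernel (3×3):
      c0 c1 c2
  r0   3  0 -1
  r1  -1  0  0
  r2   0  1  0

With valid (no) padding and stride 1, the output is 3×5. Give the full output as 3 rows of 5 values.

21 10 -13 18 17
17 -12 25 29 14
7 34 11 -9 4

Output[0,0]: The receptive field on the input at this output position is [7 6 0 / 9 2 8 / 3 9 2]. Elementwise product with the kernel and sum: 7·3 + 0·-1 + 9·-1 + 9·1.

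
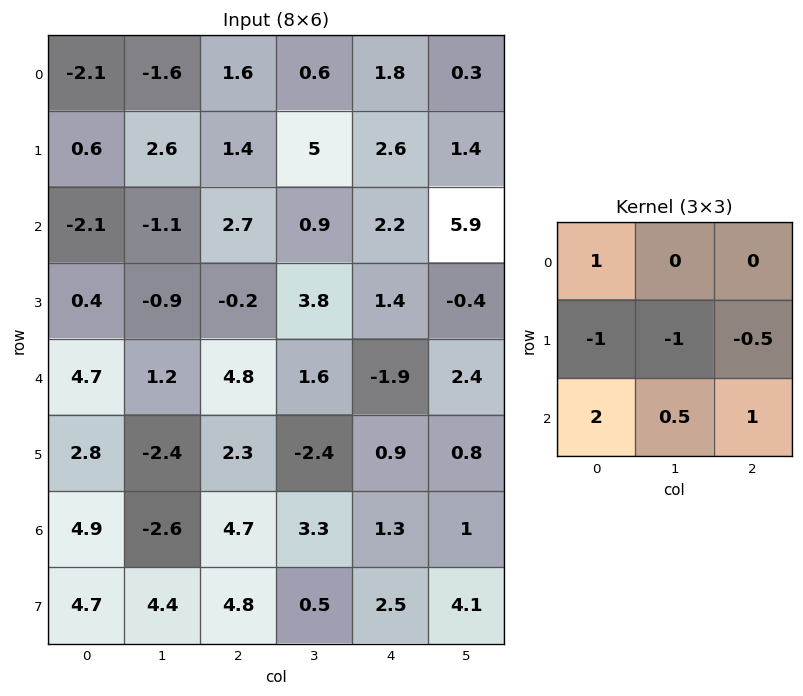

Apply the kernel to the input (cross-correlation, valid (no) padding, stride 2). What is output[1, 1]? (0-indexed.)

The receptive field on the input at this output position is [2.7 0.9 2.2 / -0.2 3.8 1.4 / 4.8 1.6 -1.9]. Elementwise product with the kernel and sum: 2.7·1 + -0.2·-1 + 3.8·-1 + 1.4·-0.5 + 4.8·2 + 1.6·0.5 + -1.9·1.

6.9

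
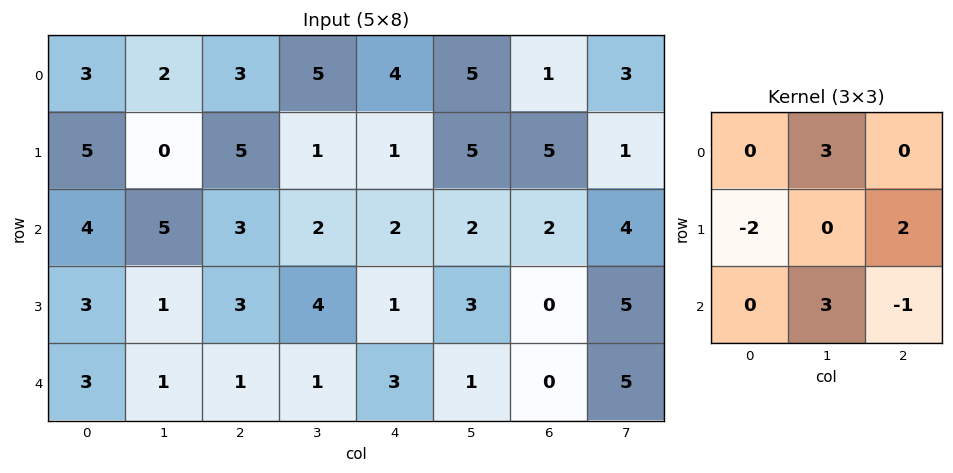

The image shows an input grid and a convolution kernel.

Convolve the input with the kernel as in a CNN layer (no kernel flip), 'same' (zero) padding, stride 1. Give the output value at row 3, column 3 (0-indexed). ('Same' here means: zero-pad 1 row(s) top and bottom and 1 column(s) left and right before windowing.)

The receptive field on the zero-padded input at this output position is [3 2 2 / 3 4 1 / 1 1 3]. Elementwise product with the kernel and sum: 2·3 + 3·-2 + 1·2 + 1·3 + 3·-1.

2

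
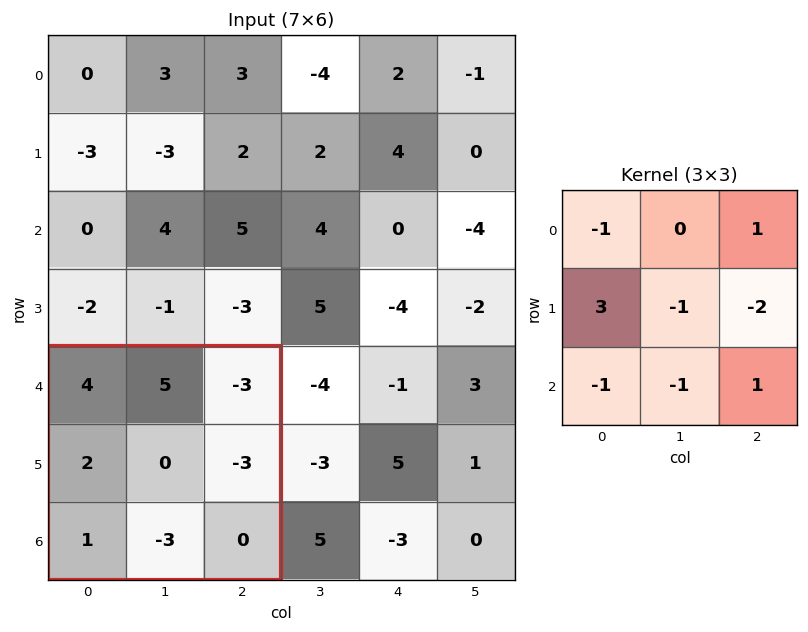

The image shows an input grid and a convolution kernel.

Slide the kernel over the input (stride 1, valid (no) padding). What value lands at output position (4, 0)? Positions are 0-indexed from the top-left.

7

The receptive field on the input at this output position is [4 5 -3 / 2 0 -3 / 1 -3 0]. Elementwise product with the kernel and sum: 4·-1 + -3·1 + 2·3 + 0·-1 + -3·-2 + 1·-1 + -3·-1 + 0·1.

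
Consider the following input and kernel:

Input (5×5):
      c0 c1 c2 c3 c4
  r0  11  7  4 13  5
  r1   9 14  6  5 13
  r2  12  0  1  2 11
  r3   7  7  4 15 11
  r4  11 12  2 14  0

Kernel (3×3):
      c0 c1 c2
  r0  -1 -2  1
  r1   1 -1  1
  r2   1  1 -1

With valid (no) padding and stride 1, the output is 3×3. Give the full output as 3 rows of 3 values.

-9 10 -19
-8 -24 15
14 18 22

Output[0,0]: The receptive field on the input at this output position is [11 7 4 / 9 14 6 / 12 0 1]. Elementwise product with the kernel and sum: 11·-1 + 7·-2 + 4·1 + 9·1 + 14·-1 + 6·1 + 12·1 + 0·1 + 1·-1.
Output[0,1]: The receptive field on the input at this output position is [7 4 13 / 14 6 5 / 0 1 2]. Elementwise product with the kernel and sum: 7·-1 + 4·-2 + 13·1 + 14·1 + 6·-1 + 5·1 + 0·1 + 1·1 + 2·-1.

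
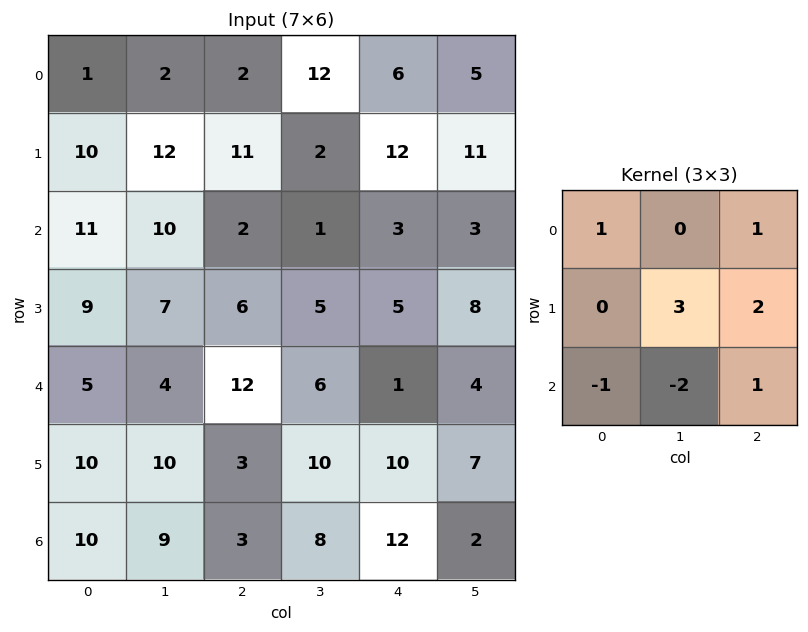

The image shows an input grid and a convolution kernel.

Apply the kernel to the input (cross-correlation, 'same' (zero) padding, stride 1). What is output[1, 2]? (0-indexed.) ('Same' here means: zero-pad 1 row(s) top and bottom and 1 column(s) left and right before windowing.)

38

The receptive field on the zero-padded input at this output position is [2 2 12 / 12 11 2 / 10 2 1]. Elementwise product with the kernel and sum: 2·1 + 12·1 + 11·3 + 2·2 + 10·-1 + 2·-2 + 1·1.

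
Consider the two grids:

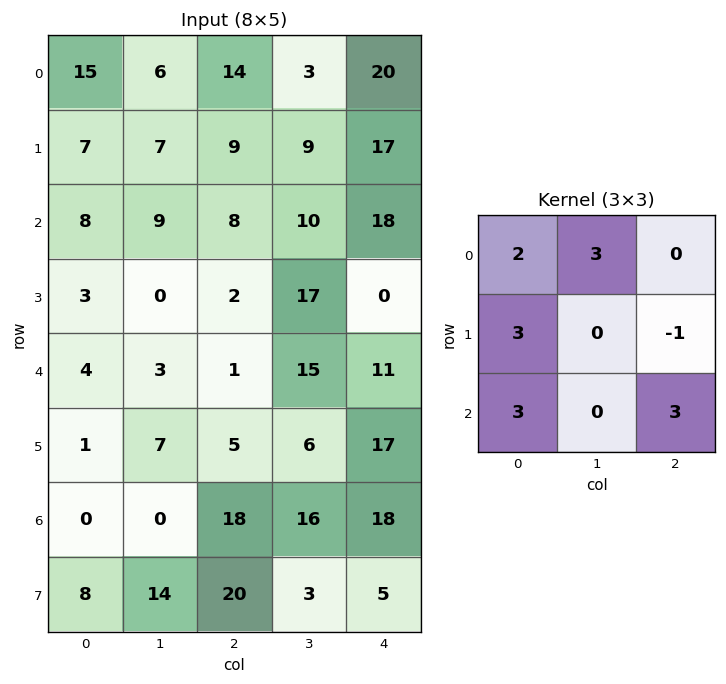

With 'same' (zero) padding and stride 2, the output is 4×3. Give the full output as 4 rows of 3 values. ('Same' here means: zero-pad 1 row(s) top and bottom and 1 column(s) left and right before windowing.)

Output[0,0]: The receptive field on the zero-padded input at this output position is [0 0 0 / 0 15 6 / 0 7 7]. Elementwise product with the kernel and sum: 0·2 + 0·3 + 0·3 + 6·-1 + 0·3 + 7·3.
Output[0,1]: The receptive field on the zero-padded input at this output position is [0 0 0 / 6 14 3 / 7 9 9]. Elementwise product with the kernel and sum: 0·2 + 0·3 + 6·3 + 3·-1 + 7·3 + 9·3.

15 63 36
12 109 150
27 39 97
45 64 120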